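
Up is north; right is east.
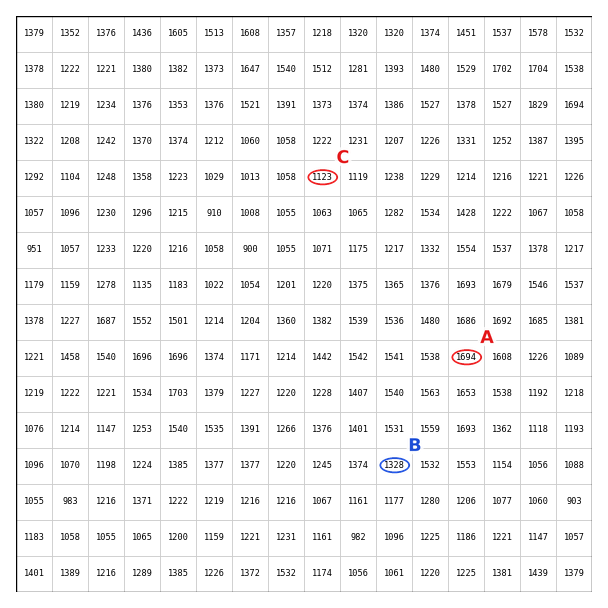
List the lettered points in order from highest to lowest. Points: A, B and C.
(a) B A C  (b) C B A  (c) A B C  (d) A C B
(c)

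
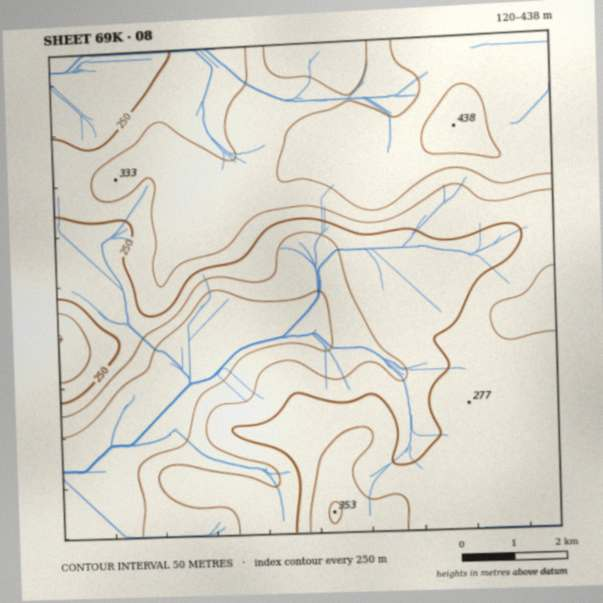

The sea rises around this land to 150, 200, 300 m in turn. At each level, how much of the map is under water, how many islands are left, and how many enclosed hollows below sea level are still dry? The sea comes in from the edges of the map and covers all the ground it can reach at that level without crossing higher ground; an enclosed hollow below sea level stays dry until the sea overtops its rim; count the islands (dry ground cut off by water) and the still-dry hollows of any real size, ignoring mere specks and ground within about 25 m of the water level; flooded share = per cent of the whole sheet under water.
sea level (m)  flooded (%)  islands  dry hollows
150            10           0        0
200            19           0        0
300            69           0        0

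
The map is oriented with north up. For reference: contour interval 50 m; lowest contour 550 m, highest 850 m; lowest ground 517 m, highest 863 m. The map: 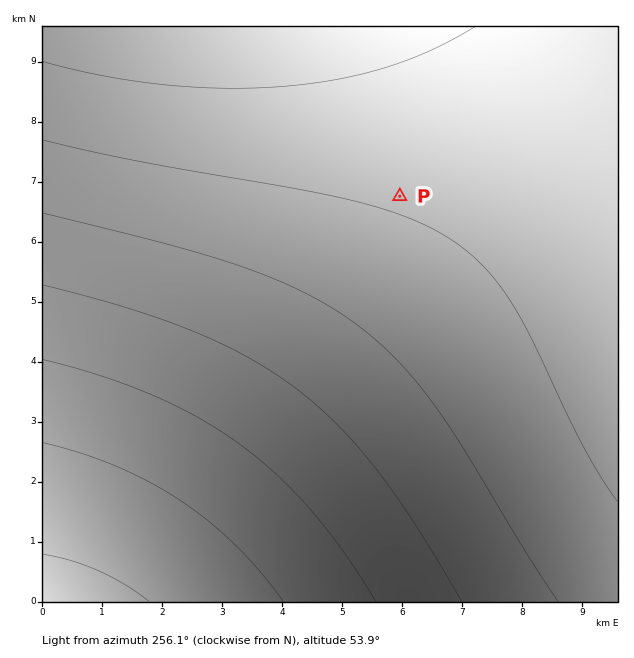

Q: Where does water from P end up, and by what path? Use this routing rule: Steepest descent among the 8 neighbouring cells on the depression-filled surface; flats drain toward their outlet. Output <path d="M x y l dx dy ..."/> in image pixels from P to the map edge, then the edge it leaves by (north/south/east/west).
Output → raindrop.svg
<path d="M400 196l0-148-21-21"/>
exit: north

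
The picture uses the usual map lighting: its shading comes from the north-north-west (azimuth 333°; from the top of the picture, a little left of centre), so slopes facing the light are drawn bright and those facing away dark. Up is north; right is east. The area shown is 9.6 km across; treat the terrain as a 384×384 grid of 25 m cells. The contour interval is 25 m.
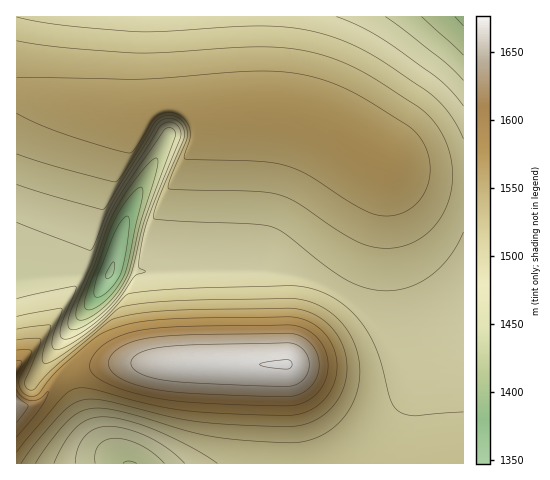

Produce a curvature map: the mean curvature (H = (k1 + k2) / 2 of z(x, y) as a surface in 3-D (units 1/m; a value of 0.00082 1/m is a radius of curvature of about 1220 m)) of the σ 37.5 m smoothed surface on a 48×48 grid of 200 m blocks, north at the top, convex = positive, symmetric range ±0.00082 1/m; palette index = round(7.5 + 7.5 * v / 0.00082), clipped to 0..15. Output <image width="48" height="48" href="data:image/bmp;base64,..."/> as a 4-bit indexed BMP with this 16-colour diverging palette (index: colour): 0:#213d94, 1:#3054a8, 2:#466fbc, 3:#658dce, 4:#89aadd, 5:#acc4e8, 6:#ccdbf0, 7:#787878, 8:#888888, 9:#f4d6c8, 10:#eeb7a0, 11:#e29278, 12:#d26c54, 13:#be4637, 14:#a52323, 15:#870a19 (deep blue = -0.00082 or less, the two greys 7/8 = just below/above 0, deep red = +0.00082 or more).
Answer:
<image width="48" height="48" href="data:image/bmp;base64,Qk32BAAAAAAAAHYAAAAoAAAAMAAAADAAAAABAAQAAAAAAIAEAAATCwAAEwsAABAAAAAAAAAAlD0hAKhUMAC8b0YAzo1lAN2qiQDoxKwA8NvMAHh4eACIiIgAyNb0AKC37gB4kuIAVGzSADdGvgAjI6UAGQqHAHd3d3d3Zmd3d3h3d3d3d3d3d3d3d3iIiHd3d3d2Zmd3d3d3d3d3d3d3d3d3d3eIiHd3d3dmZmd3d3d3d3d3d3d3d3d3d3eIiId3d3dmZnd3d3d3d3d3d3d3d3d3d3eIiIiHd3dmd3d3d3d3d3d3d3d3d3d3d3eIiJmId3d3d3d3d3d3d3d3eIh3d3d3d3d4iOzYh3d3eIiIiIiId4iIiIiHd3d3d3d3dyBtiHd4iIiIiIiIiIiIiZiId3d3d3d3dwFNqIiIiZmYiIiIiIiIiZmIh3d3d3d3d0NG6IiJmZmZmZmZmZmZmZmYh3d3d3d3d+VEnIiJmZmZmZmZmZmZmqmYh3d3d3d3d71DStiJmZmZmZmZmZmZmqmYh3d3d3d3d4yzNJ6YmZmZmIiIiIiImZmIh3d3d3d3d4jYMzj5iIiIiIiIiIiIiZmIh3d3d3d3d3eOUjOOiIiIiIiIiIiIiIiId3d3d3d3d3d54yI62Id3d3d3d3d3eIiHd3Z3d3d3d3d3yiIj2nd3d3d3d3d3eId3d2d3d3d3d3d3j2IiX3d3d3d3d3d3d3d3dnd3d3d3d3d3efMiK7d3d3d3d3d3d3d2Z3d3d3d3d3d3d9oyJfd3d3d3d3d3d2Znd3d3d3d3d3d3d48yEtdmZmZmZmZmZnd3d3d3d3d3d3d3d36DI6x3d3d3d3d3d3d3d3iIiIiHd3d3d3rTI293d3d3d3d3d3d3d4iIiIiIh3d3d3j0I0+Hd3d3d3d3d3d3d4iIiIiIiHd3d3f2Mj6nd3d3d3d3d3d3d4iIiIiIiHd3d3fKMjjnd3d3d3d3d3d3iIiIiIiIiHd3d3efMjT4d3d3d3d3d3d4iIiIiIiIiHd3d3ePUyOtd3d3d3d3d3d4iIiIiIiIiHd3d3d7wyNPh3d3d3d3d3eIiIiIiIiIiHd3d3d49TM62Id3d3d3d3eIiIiIiIiIiHd3d4iIzDM0+YiIiId3d3iIiIiIiIiIiIiIiIiIj1MznoiIiIiHd4iIiIiIiIiIiIiIiIiIi9MzT5iIiIiIiIiIiIiIiIiIiIiIiIiIiPYzOPiIiIiIiIiIiIiIiIiIiIiIiIiIiL4zM+mIiIiIiIiIiIiIiIiIiIiIiIiIiI9yAKqIiIiIiIiIiIiIiIiIiIiIiIiIiIrQAOmIiIiIiIiIiIiIiIiIiIiIiIiIiIjNrriIiIiIiIiIiIiIiIiIiIiIiIiIiIiJqYiIiIiIiIiIiIiIiIiIiIiIiIiIiIiIiIiIiIiIiIiIiIiIiIiIiIiIiIiIiIiIiIiIiIiIiIiIiIiIiIiIiIiIiIiIiIiIiIiIiIiIiIiIiIiIiHeIiIiIiIiIiIiIiIiIiIiIiIiIiIiIiHeIiIiIiIiIiIiIiIiIiIiIiIiIiIiIh3d4iIiIiIiIiIiIiIiIiIiIiIiIiIiIh3d3d4iIiIiIiHd4iIiIiIiIiIiIiIiId3d3d4iIiIiIiHd3d3iIiIiIiIiIiIh3d3d3d3d3d3d3d3d3d3d3d4iIiIiIiHd3d3d3dw=="/>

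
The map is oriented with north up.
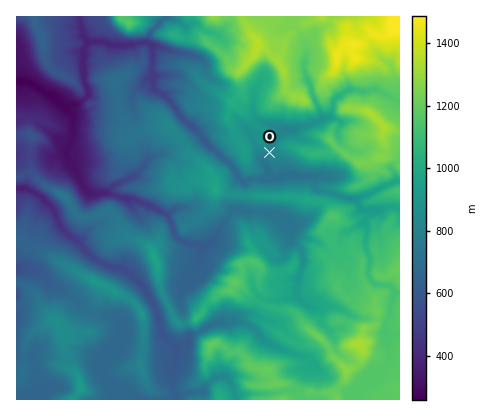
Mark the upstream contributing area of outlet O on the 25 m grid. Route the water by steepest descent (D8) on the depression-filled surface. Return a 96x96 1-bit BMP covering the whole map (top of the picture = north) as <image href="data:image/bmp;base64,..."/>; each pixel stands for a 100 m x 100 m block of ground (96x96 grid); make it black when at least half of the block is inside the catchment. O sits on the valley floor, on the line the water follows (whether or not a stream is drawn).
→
<image width="96" height="96" href="data:image/bmp;base64,Qk2+BAAAAAAAAD4AAAAoAAAAYAAAAGAAAAABAAEAAAAAAIAEAAATCwAAEwsAAAIAAAAAAAAA////AAAAAAAAAAAAAAAAAAAAAAAAAAAAAAAAAAAAAAAAAAAAAAAAAAAAAAAAAAAAAAAAAAAAAAAAAAAAAAAAAAAAAAAAAAAAAAAAAAAAAAAAAAAAAAAAAAAAAAAAAAAAAAAAAAAAAAAAAAAAAAAAAAAAAAAAAAAAAAAAAAAAAAAAAAAAAAAAAAAAAAAAAAAAAAAAAAAAAAAAAAAAAAAAAAAAAAAAAAAAAAAAAAAAAAAAAAAAAAAAAAAAAAAAAAAAAAAAAAAAAAAAAAAAAAAAAAAAAAAAAAAAAAAAAAAAAAAAAAAAAAAAAAAAAAAAAAAAAAAAAAAAAAAAAAAAAAAAAAAAAAAAAAAAAAAAAAAAAAAAAAAAAAAAAAAAAAAAAAAAAAAAAAAAAAAAAAAAAAAAAAAAAAAAAAAAAAAAAAAAAAAAAAAAAAAAAAAAAAAAAAAAAAAAAAAAAAAAAAAAAAAAAAAAAAAAAAAAAAAAAAAAAAAAAAAAAAAAAAAAAAAAAAAAAAAAAAAAAAAAAAAAAAAAAAAAAAAAAAAAAAAAAAAAAAAAAAAAAAAAAAAAAAAAAAAAAAAAAAAAAAAAAAAAAAAAAAAAAAAAAAAAAAAAAAAAAAAAAAAAAAAAAAAAAAAAAAAAAAAAAAAAAAAAAAAAAAAAAAAAAAAAAAAAAAAAAAAAAAAAAAAAAAAAAAAAAAAAAAAAAAAAAAAAAAAAAAAAAAAAAAAAAAAAAAAAAAAAAAAAAAAAAAAAAAAAAAAAAAAAAAAAAAAAAAAAAAAAAAAAAAAAAAAAAAAAAAAAAAAAAAAAAAAAAAAAAAAAAAAAAAAAAAAAAAAAAAAAAAAAAAAAAAAAAAAAAAAAAAAAAAAAAAAAAAAAAAAAAAAAAAAAAAAAAAAAAAAAAAAAAAAAAAAAAAAAAAAAAAAAAAAAAAAAAAAAAAAAAAAAAAAAAAAAAAAAAAAAAAAAAAAABwAAAAAAAAAAAAAAD8AAAAAAAAAAAIAAP/AAAAAAAAAAAcH+f/AAAAAAAAAAA/////AAAAAAAAAAA/////AAAAAAAAAAA/////AAAAAAAAAAA/////AAAAAAAAAAA/////MAAAAAAAAAD/////8AAAAAAAAAH/////8AAAAAAAAAP/////8AAAAAAAAAf/////8AAAAAAAAA//////8AAAAAAAAA//////8AAAAAAAAD//////8AAAAAAAAB//////8AAAAAAAAA//////8AAAAAAAAA//////8AAAAAAAAA//////8AAAAAAAAA//////8AAAAAAAAA//////8AAAAAAAAA//////8AAAAAAAAA//////8AAAAAAAAAf/////8AAAAAAAAAP/////8AAAAAAAAAH/////8AAAAAAAAAD/////8AAAAAAAAAD/////8AAAAAAAAAD/////8AAAAAAAAAD///4f8AAAAAAAAAD///4P8AAAAAAAAAH///4AcAAAAAAAAAP///4AMAAAAAAAAAP///wAAAAAAAAAAAf///AAAAAAAAAAAA///4AAA="/>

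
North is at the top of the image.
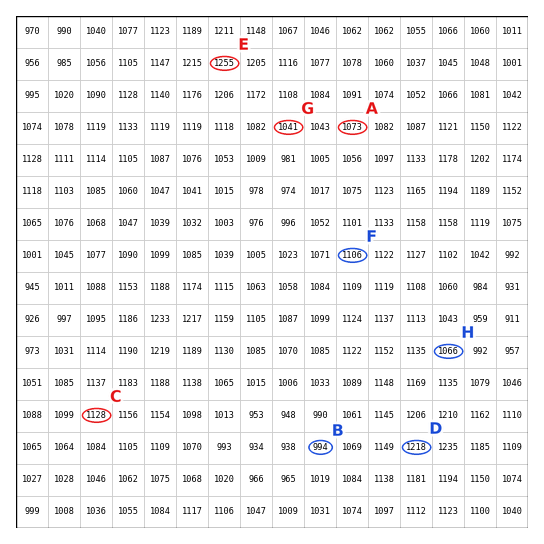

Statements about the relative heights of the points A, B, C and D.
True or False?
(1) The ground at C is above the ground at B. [True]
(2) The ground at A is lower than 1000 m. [False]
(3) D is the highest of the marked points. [True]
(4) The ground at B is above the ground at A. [False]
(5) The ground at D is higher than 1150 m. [True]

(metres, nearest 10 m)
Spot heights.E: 1260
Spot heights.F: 1110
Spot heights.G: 1040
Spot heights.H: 1070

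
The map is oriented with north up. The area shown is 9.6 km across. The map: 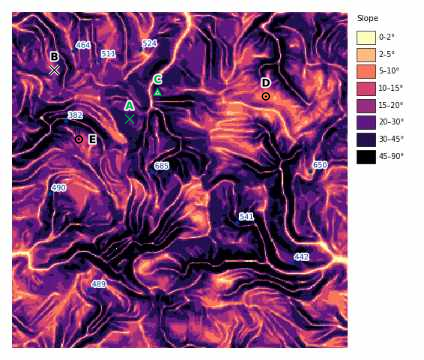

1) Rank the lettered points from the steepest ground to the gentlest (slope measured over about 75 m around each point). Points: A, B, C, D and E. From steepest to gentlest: C A B E D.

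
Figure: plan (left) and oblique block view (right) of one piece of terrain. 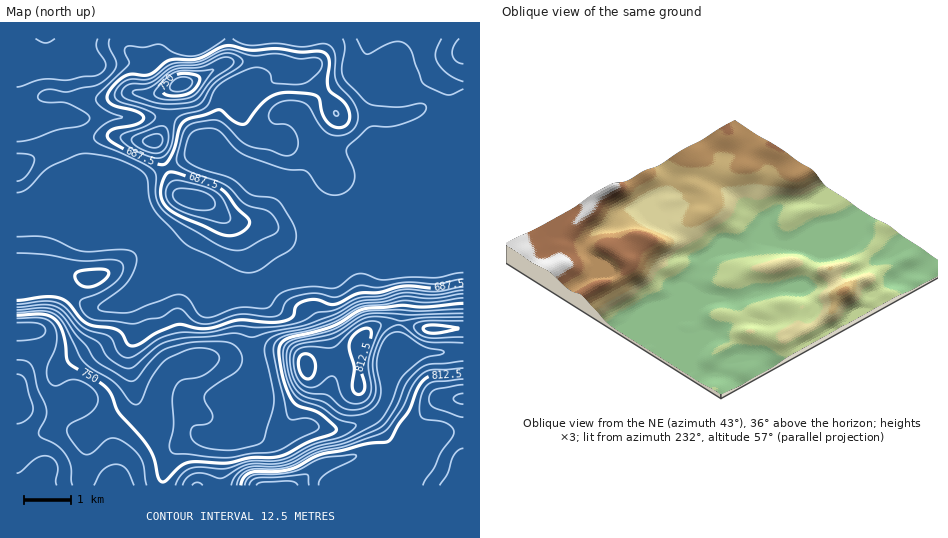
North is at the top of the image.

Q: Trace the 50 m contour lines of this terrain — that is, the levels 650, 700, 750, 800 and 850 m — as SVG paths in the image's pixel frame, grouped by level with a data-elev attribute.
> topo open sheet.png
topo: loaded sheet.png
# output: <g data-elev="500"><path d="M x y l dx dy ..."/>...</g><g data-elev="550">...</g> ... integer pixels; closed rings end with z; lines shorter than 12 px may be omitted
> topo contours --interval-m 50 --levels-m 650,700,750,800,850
<g data-elev="650"><path d="M463 89l-15 6-23-10-4-4-10-31-7-7-6-2-6 1-25 12-4-3-7-12"/><path d="M98 39l-1 9 9 16-2 6-5 4-31 6-26-1-25 8"/><path d="M441 39l-5 14 1 9 11 12 15 8"/></g><g data-elev="700"><path d="M463 287l-28 5-31-3-23 7-20 1-25 12-20 4-13 8-18 5-27 1-21-1-28 6-34 1-16 6-22 16-8 3-5-1-5-3-9-17-26-9-17-19-7-5-14-3-29 3"/><path d="M221 223l8-1 1-5-6-16-7-8-12-6-25-6-7 0-5 3-2 6 0 6 2 6 5 5 16 7z"/><path d="M153 158l9-1 7-6 3-10 3-18 2-5 6-4 16-3 7-4 3-4 6-14 12-10 21-10 10-2 6 2 5 3 3 9 2 2 27 1 8-3 10-9 3-5-1-6-5-3-17 1-21-5-26 2-18-6-7-1-7 2-21 11-27 2-22 15-18 0-7 2-5 4-5 6 0 5 1 3 6 4 27 8 5 3 1 3-1 3-7 5-25 9-1 5 4 5 8 5z"/><path d="M335 116l2 0 2-2-3-3-2 1z"/></g><g data-elev="750"><path d="M463 303l-36 4-25-2-37 4-8 2-25 16-47 13-5 5-1 10 4 24 8 19 7 8 17 5 7 4 13 12 1 2-1 3-26 10-22 12-9 3-28 1-23 5-31-1-9 1-7 4-13 13-5 2-4-5-4-17-4-11-10-13-21-23-11-23-8-7-27-17-5-4-4-27-7-14-7-5-7-2-26 1"/><path d="M170 96l11 0 10-4 7-8 1-7-4-2-10-2-12 4-7 6-3 7 1 3z"/></g><g data-elev="800"><path d="M354 404l10-3 7-8 0-7-3-24 4-13 9-22-1-4-3-1-8-1-9 4-26 22-30 0-6 3-4 5-1 8 2 9 3 7 4 5 6 3 6 0 15-10 5 0 3 3 6 18 5 4z"/><path d="M463 368l-31 2-9 4-10 11-12 26-12 16-7 6-36 13-28 6-30 15-11 2-21 0-7 1-9 6-3 9"/><path d="M463 321l-38 0-9 2-2 4 5 7 8 4 36-1"/></g><g data-elev="850"><path d="M298 485l-4-3-7-1-25 1-6 3"/><path d="M463 393l-7 3-3 3 4 4 6 1"/></g>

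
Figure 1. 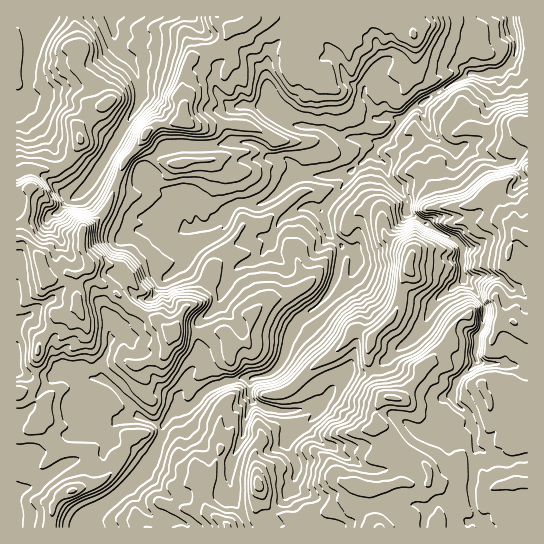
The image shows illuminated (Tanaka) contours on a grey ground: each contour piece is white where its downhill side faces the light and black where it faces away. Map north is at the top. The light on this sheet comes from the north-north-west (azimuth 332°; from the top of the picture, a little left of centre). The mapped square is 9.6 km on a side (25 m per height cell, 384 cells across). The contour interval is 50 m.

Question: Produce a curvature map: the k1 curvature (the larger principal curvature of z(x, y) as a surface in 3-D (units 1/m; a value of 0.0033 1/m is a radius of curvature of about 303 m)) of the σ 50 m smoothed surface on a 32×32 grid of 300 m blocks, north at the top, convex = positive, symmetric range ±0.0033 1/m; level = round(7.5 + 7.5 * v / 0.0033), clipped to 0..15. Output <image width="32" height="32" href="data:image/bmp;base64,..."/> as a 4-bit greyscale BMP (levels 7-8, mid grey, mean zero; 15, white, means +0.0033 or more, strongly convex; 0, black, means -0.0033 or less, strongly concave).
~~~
<image width="32" height="32" href="data:image/bmp;base64,Qk12AgAAAAAAAHYAAAAoAAAAIAAAACAAAAABAAQAAAAAAAACAAATCwAAEwsAABAAAAAAAAAAAAAAABEREQAiIiIAMzMzAERERABVVVUAZmZmAHd3dwCIiIgAmZmZAKqqqgC7u7sAzMzMAN3d3QDu7u4A////AHjmeauYieyoqpiKuYioiIib+HiLu6qHu5mpqYeImZiIiL/8iJuamL+Iqby7qqqLu5mIi8h5mqjNp4u5iIuamYl4mZjZeqrJyqrNmrmriZiImJiYrLmYvJ55vMqpl4mqqJyYiZrZmLy+y5u72niLi4ibh4iY2HnMupmXmdnJqpuI6smpiripn8/8mIne16m7ipt4iIqbirt4fsd5p6uqzcqveZnLvXedu4jfi7i+u52Zj6rZqI3IiqqIivrnd+yeiKqq2Ied2rqpiIfN64ee3buYy8eP2vuJupiIm4+YnPnZrYyp+7vOmJvNqIh8uJnPuYzLq552i5iYieqXeuypm7p+mezqiYm5iYqdt3j4q9zYvqr4aYiIqqiqnZeL7e2pyMi99niIiIuqqqjYzcqryavInc+HiImJzLmZq8uP7am5vdZuuZiImJi9qpq8ru3pq+6IiPeZd4mZiryaqZqHjvms24f2fduqupiJiZnKl5qNmY25r6iazMmZmqurmaiKuYiMyY74jLiv/cmIururqKl3rbqJ//us2HiImqvLuKnNd4quyHvomKeJqamsyLupiZiJmsmJ2ovXi5vIqLyrypiZqrmYh+maqLmKqoiZvIibqLq3eIjMmomZiaqGmnmry6isyImHyLqYiYiZmsuImbuXe5iZqqnMupmZmaqbuYqs"/>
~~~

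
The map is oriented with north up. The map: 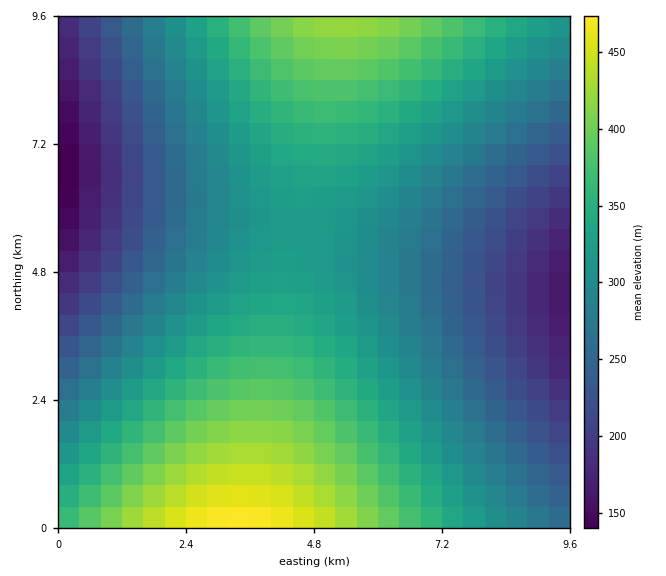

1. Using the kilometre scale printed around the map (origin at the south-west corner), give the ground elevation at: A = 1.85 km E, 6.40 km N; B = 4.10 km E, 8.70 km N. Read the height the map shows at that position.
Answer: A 235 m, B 381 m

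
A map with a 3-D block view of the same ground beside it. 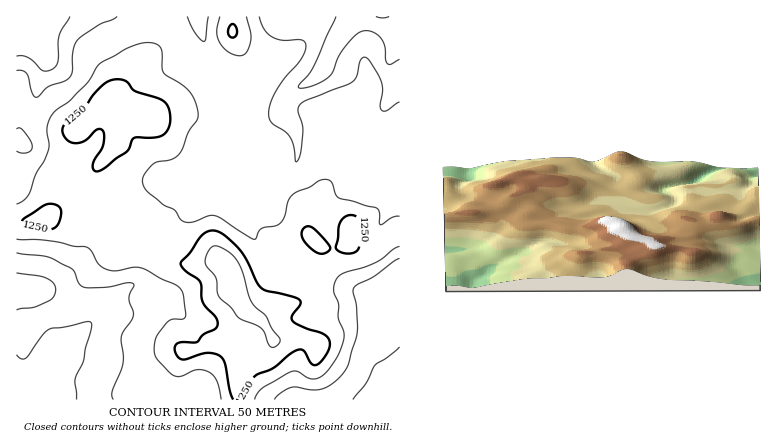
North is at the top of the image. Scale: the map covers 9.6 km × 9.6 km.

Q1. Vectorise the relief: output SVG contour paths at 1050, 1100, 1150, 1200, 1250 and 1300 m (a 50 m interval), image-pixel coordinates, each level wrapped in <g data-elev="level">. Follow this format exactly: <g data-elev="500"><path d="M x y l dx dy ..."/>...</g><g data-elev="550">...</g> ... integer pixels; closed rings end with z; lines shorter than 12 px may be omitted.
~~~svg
<g data-elev="1050"><path d="M389 16l-7 2-6-2"/></g><g data-elev="1100"><path d="M353 400l13-16 10-19 11-7 13-11"/><path d="M16 355l6 4 4-1 16-23 8-6 36-7 4 0 1 6-6 20-1 12-9 20 2 20"/><path d="M16 273l30 5 7 4 3 8-2 7-6 4-14 6-18 3"/><path d="M400 59l-10 5-2 0-2-4-1-14-4-8-9-6-10-1-8 5-10 13-6 9-5 14-5 5-16 9-10 2-4 0 1-4 14-16 23-52"/><path d="M70 16l-11 18-1 26-4 8-6 3-4 0-16-13-6-2-6 0"/></g><g data-elev="1150"><path d="M274 400l7-8 11-5 20 3 12-2 9-4 8-8 7-12 9-30 0-26-4-20 4-4 17-7 26-19"/><path d="M16 253l28 3 10 3 18 10 7 15 5 3 24 0 20-4 6 1-5 14 4 18-11 20 1 26-11 30 1 8"/><path d="M400 102l-14 9-4-1-2-6 3-14-2-10-11-19-4-4-4 1-2 4-3 14-5 6-46 18-7 6-1 6 4 12 1 10-3 20-2 5-2 3-2-14-3-10-5-6-15-10-2-4 0-6 2-12 7-12 25-32 3-6 0-6-6-4-18 0-10-3-8-9-5-12"/><path d="M117 16l-17 8-22 15-4 10-2 21-2 6-6 5-16 6-10 10-4 0-2-3-5-20-5-3-6-1"/><path d="M208 16l-2 24-3 2-9-10-7-16"/></g><g data-elev="1200"><path d="M255 400l3-7 4-5 28-16 8-1 10 7 6 1 6-2 6-5 12-16 6-18-1-8-5-12 0-14-4-12 2-12 8-7 20-6 14-5 16-13 6-3"/><path d="M16 239l28 1 30 6 12 1 5 3 8 14 7 5 10 2 16-4 8 1 38 18 5 8 3 22-4 3-12 1-6 5-8 13-2 10 1 8 13 16 8 4 6 0 16-6 6 0 6 3 7 9 4 18"/><path d="M400 216l-8 1-12 8-1-13-2-4-39-10-2-4-4-12-8-3-4 2-10 6-17 7-5 6-3 16-3 6-6 4-14 3-8 10-38-23-8 0-16 6-10-2-8-10-10-5-17-13-4-6-1-6 4-7 8-9 18-5 8-5 8-22 9-12 1-10-4-10-5-10-26-18-1-4 0-16-2-4-4-4-8-1-8 0-11 5-29 15-14 21-16 17-17 13-6 12 2 20-3 12-10 16-8 21-5 5-7 4"/><path d="M16 151l6 2 6 0 3-3 1-4-2-6-6-9-4-3-4 1"/><path d="M220 16l-3 16 2 10 9 9 12 5 6-4 5-10 0-10-5-16"/></g><g data-elev="1250"><path d="M240 400l14-24 20-8 22-17 6-1 10 14 2 1 4-1 10-12 2-10-2-5-4-3-18-6-12-6-2-6 8-12 0-4-8-4-26-5-4-3-6-6-10-24-8-10-16-14-6-3-6 0-9 5-11 16-9 12 4 6 15 12 2 20 14 16 1 8-3 3-11 5-5 8-19 0-3 3-1 5 3 6 4 4 24-7 8 1 7 2 4 8 5 25 3 11"/><path d="M319 254l9-2 2-2 0-4-16-17-4-3-4 1-4 5 1 8 7 8z"/><path d="M346 254l10-2 3-6 3-22-4-6-6-3-4 1-4 2-5 10-3 20 3 4z"/><path d="M46 230l8-2 5-6 2-12-1-3-4-2-6-1-6 1-22 15 1 3 3 3z"/><path d="M94 170l4 1 4-2 24-17 8-14 22-1 9-3 4-6 1-8-1-10-4-8-7-4-24-7-6-9-6-2-12 0-10 7-16 21-19 16-3 6 1 4 3 5 4 3 6 1 10-3 12-11 5 1 1 6 0 8-11 18 0 6z"/><path d="M232 37l3-1 2-4-1-6-4-2-2 2-2 6 1 4z"/></g><g data-elev="1300"><path d="M270 346l4 1 3-1 3-4 0-4-8-10-6-12-10-9-5-5-8-30-5-10-4-6-8-6-8-4-6 1-5 7-2 8 2 4 9 12 3 18 12 12 9 10 21 10z"/></g>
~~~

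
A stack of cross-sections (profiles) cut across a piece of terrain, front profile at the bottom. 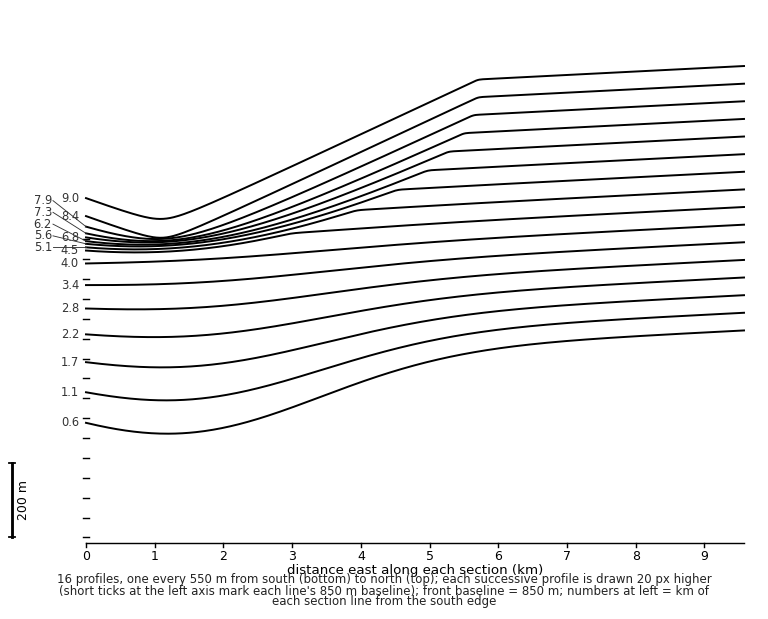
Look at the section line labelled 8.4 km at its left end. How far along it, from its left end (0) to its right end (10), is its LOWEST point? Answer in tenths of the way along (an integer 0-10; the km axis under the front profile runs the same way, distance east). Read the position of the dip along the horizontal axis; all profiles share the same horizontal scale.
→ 1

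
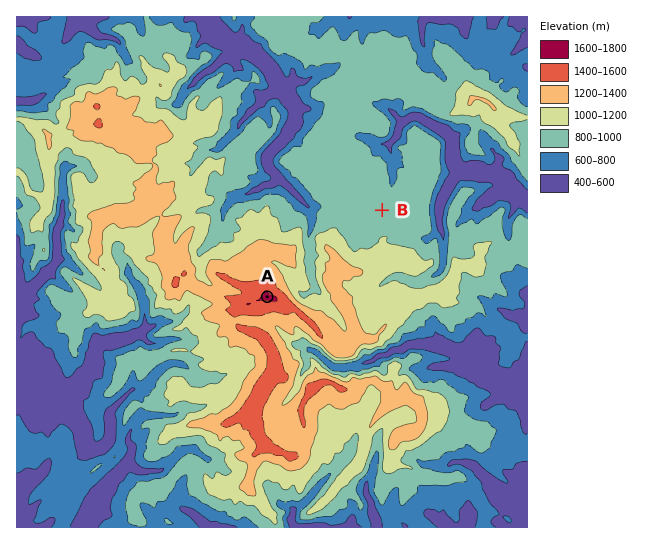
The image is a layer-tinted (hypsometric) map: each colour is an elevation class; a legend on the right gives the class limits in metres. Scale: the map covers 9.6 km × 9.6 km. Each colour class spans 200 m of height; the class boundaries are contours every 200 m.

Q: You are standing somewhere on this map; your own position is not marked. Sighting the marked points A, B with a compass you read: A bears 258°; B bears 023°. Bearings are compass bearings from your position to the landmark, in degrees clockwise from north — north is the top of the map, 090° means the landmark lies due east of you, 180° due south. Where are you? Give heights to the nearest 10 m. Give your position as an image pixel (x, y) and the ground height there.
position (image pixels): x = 353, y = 278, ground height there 1190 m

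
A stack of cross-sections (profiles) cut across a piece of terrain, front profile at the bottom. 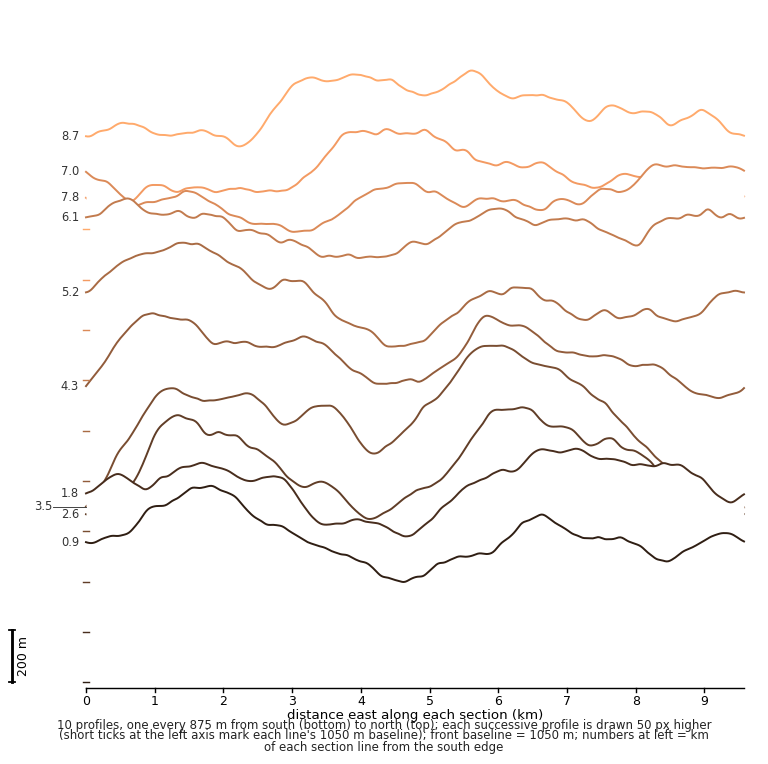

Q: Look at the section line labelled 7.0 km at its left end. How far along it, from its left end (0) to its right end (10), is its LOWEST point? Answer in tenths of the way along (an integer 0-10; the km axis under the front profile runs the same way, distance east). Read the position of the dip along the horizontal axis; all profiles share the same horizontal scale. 3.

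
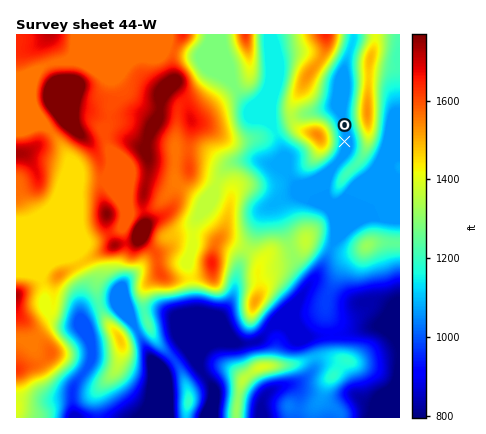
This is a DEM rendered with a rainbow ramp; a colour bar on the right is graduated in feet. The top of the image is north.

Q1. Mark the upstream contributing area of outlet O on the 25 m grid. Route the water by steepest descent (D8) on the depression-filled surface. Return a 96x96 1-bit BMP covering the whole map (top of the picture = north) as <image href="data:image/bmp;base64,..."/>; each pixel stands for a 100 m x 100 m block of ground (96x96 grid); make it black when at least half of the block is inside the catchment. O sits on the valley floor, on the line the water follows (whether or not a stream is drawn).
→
<image width="96" height="96" href="data:image/bmp;base64,Qk2+BAAAAAAAAD4AAAAoAAAAYAAAAGAAAAABAAEAAAAAAIAEAAATCwAAEwsAAAIAAAAAAAAA////AAAAAAAAAAAAAAAAAAAAAAAAAAAAAAAAAAAAAAAAAAAAAAAAAAAAAAAAAAAAAAAAAAAAAAAAAAAAAAAAAAAAAAAAAAAAAAAAAAAAAAAAAAAAAAAAAAAAAAAAAAAAAAAAAAAAAAAAAAAAAAAAAAAAAAAAAAAAAAAAAAAAAAAAAAAAAAAAAAAAAAAAAAAAAAAAAAAAAAAAAAAAAAAAAAAAAAAAAAAAAAAAAAAAAAAAAAAAAAAAAAAAAAAAAAAAAAAAAAAAAAAAAAAAAAAAAAAAAAAAAAAAAAAAAAAAAAAAAAAAAAAAAAAAAAAAAAAAAAAAAAAAAAAAAAAAAAAAAAAAAAAAAAAAAAAAAAAAAAAAAAAAAAAAAAAAAAAAAAAAAAAAAAAAAAAAAAAAAAAAAAAAAAAAAAAAAAAAAAAAAAAAAAAAAAAAAAAAAAAAAAAAAAAAAAAAAAAAAAAAAAAAAAAAAAAAAAAAAAAAAAAAAAAAAAAAAAAAAAAAAAAAAAAAAAAAAAAAAAAAAAAAAAAAAAAAAAAAAAAAAAAAAAAAAAAAAAAAAAAAAAAAAAAAAAAAAAAAAAAAAAAAAAAAAAAAAAAAAAAAAAAAAAAAAAAAAAAAAAAAAAAAAAAAAAAAAAAAAAAAAAAAAAAAAAAAAAAAAAAAAAAAAAAAAAAAAAAAAAAAAAAAAAAAAAAAAAAAAAAAAAAAAAAAAAAAAAAAAAAAAAAAAAAAAAAAAAAAAAAAAAAAAAAAAAAAAAAAAAAAAAAAAAAAAAAAAAAAAAAAAAAAAAAAAAAAAAAAAAAAAAAAAAAAAAAAAAAAAAAAAAAAAAAAAAAAAAAAAAAAAAAAAAAAAAAAAAAAAAAAAAAAAAAAAAAAAAAAAAAAAAAAAAAAAAAAAAAAAAAAAAAAAAAAAAAAAAAAAAAAAAAAAAAAAAAAAAAAAAAAAAAAAAAAAAAAAAAAAAAAAAAAAAAAAAAAAAAAAAAAAAAAAAAAAAAAAAAAAAAAAAAAAAAAAAAAAAAAAAAAAAAAAAAAAAAAAAAAAAAAAAAAAAAAAAAAAAAAAAAAAAAAAAAAAAAAAAAAAAAAAAAAAAAAAAAAAAAAAAAAAAAAAAAAAAAAAAAAAAAAAAAH4AAAAAAAAAAAAAAP/gAAAAAAAAAAAAB//wAAAAAAAAAAAAH//wAAAAAAAAAAAAP//wAAAAAAAAAAAAf//wAAAAAAAAAAAAf//wAAAAAAAAAAAAf//wAAAAAAAAAAAAf//wAAAAAAAAAAAAf//wAAAAAAAAAAAAP//wAAAAAAAAAAAAP//wAAAAAAAAAAAAH//wAAAAAAAAAAAAH//wAAAAAAAAAAAAD//wAAAAAAAAAAAAD//wAAAAAAAAAAAAB//wAAAAAAAAAAAAA//wAAAAAAAAAAAAA//wAAAAAAAAAAAAAf/wAAAAAAAAAAAAAP/4AAAAAAAAAAAAAP/4AAAAAAAAAAAAAH/4AAAAAAAAAAAAAH/4AAAAAAAAAAAAAH/8AAAAAAAAAAAAAH/8AAAAAAAAAAAAAH/8A="/>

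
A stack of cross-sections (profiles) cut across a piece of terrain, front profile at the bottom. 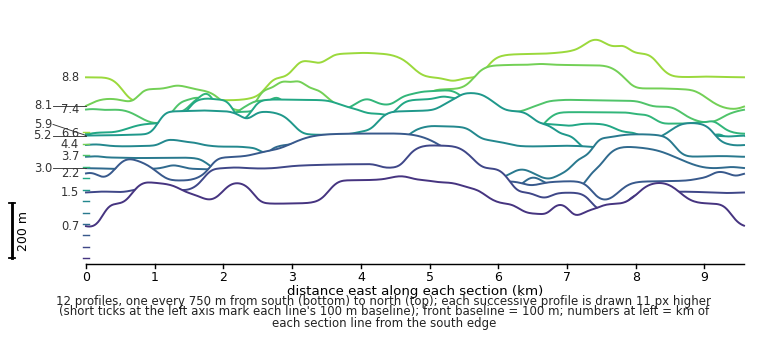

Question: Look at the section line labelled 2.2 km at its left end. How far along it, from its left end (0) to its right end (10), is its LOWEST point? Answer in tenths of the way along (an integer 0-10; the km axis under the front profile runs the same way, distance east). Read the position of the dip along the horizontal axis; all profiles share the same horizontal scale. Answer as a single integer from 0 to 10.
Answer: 8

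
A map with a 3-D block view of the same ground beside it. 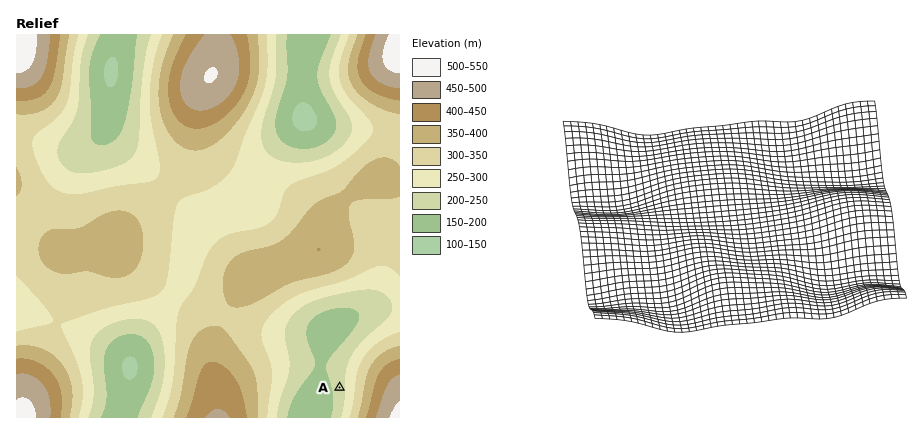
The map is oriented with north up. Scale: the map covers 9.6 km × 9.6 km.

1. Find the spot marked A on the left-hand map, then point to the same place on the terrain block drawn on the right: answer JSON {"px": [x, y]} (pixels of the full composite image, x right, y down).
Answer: {"px": [614, 308]}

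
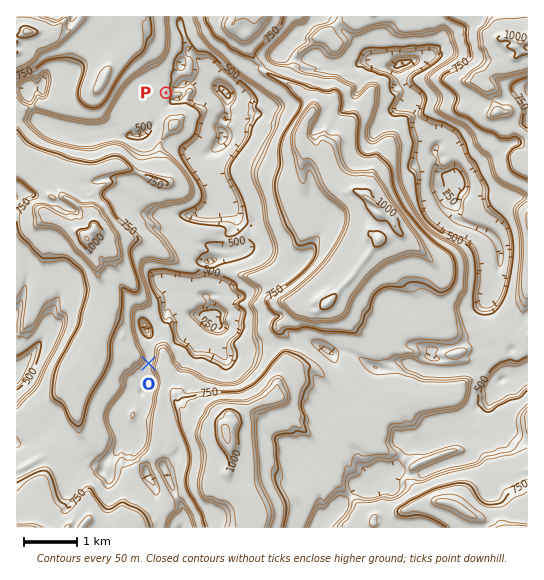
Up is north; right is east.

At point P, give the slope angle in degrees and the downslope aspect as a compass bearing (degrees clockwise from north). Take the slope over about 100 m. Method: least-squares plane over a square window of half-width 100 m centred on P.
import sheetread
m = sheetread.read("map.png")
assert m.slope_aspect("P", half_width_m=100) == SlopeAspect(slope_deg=9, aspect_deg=86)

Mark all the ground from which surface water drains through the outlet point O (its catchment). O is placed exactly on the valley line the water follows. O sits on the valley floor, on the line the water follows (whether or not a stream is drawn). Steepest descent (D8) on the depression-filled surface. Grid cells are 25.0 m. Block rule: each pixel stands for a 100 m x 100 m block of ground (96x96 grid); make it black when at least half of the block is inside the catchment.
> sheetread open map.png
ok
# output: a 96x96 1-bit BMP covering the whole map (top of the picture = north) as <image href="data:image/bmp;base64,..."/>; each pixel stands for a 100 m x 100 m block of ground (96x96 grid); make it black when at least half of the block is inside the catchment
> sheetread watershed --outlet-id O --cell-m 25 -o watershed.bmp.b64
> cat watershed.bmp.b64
<image width="96" height="96" href="data:image/bmp;base64,Qk2+BAAAAAAAAD4AAAAoAAAAYAAAAGAAAAABAAEAAAAAAIAEAAATCwAAEwsAAAIAAAAAAAAA////AAAAAAA//8AAAAAAAAAAAAA////AAAAAAAAAAAA////gAAAAAAAAAAA////wAAAAAAAAAAA////wAAAAAAAAAAAf///wAAAAAAAAAAAf///wAAAAAAAAAAAf///wAAAAAAAAAAAf///gAAAAAAAAAAA////gAAAAAAAAAAA////AAAAAAAAAAAA////AAAAAAAAAAAAf///AAAAAAAAAAAAH//+AAAAAAAAAAAAD///AAAAAAAAAAAAAH//gAAAAAAAAAAAAH//gAAAAAAAAAAAAD//gAAAAAAAAAAAAD//gAAAAAAAAAAAAD//gAAAAAAAAAAAAH//gAAAAAAAAAAAAH//gAAAAAAAAAAAAD//gAAAAAAAAAAAAD//wAAAAAAAAAAAAH//wAAAAAAAAAAAAH//4AAAAAAAAAAAAH//4AAAAAAAAAAAAH//4AAAAAAAAAAAAD//4AAAAAAAAAAAAD//4AAAAAAAAAAAAB//AAAAAAAAAAAAAA/4AAAAAAAAAAAAAB/wAAAAAAAAAAAAAB/gAAAAAAAAAAAAAA/AAAAAAAAAAAAAAAfAAAAAAAAAAAAAAAPAAAAAAAAAAAAAAAPAAAAAAAAAAAAAAAPAAAAAAAAAAAAAAAAAAAAAAAAAAAAAAAAAAAAAAAAAAAAAAAAAAAAAAAAAAAAAAAAAAAAAAAAAAAAAAAAAAAAAAAAAAAAAAAAAAAAAAAAAAAAAAAAAAAAAAAAAAAAAAAAAAAAAAAAAAAAAAAAAAAAAAAAAAAAAAAAAAAAAAAAAAAAAAAAAAAAAAAAAAAAAAAAAAAAAAAAAAAAAAAAAAAAAAAAAAAAAAAAAAAAAAAAAAAAAAAAAAAAAAAAAAAAAAAAAAAAAAAAAAAAAAAAAAAAAAAAAAAAAAAAAAAAAAAAAAAAAAAAAAAAAAAAAAAAAAAAAAAAAAAAAAAAAAAAAAAAAAAAAAAAAAAAAAAAAAAAAAAAAAAAAAAAAAAAAAAAAAAAAAAAAAAAAAAAAAAAAAAAAAAAAAAAAAAAAAAAAAAAAAAAAAAAAAAAAAAAAAAAAAAAAAAAAAAAAAAAAAAAAAAAAAAAAAAAAAAAAAAAAAAAAAAAAAAAAAAAAAAAAAAAAAAAAAAAAAAAAAAAAAAAAAAAAAAAAAAAAAAAAAAAAAAAAAAAAAAAAAAAAAAAAAAAAAAAAAAAAAAAAAAAAAAAAAAAAAAAAAAAAAAAAAAAAAAAAAAAAAAAAAAAAAAAAAAAAAAAAAAAAAAAAAAAAAAAAAAAAAAAAAAAAAAAAAAAAAAAAAAAAAAAAAAAAAAAAAAAAAAAAAAAAAAAAAAAAAAAAAAAAAAAAAAAAAAAAAAAAAAAAAAAAAAAAAAAAAAAAAAAAAAAAAAAAAAAAAAAAAAAAAAAAAAAAAAAAAAAAAAAAAAAAAAAAAAAAAAAAAAAAAAAAAAAAAAAAAAAAAAAAAAAAAAAAAAAAAAAAAAAAAAAAAAAAAAAAAAAAAAAAAAAAAAAAAAAAAAAAAAAAAAAAAAAAAAAAAAAAAAAA="/>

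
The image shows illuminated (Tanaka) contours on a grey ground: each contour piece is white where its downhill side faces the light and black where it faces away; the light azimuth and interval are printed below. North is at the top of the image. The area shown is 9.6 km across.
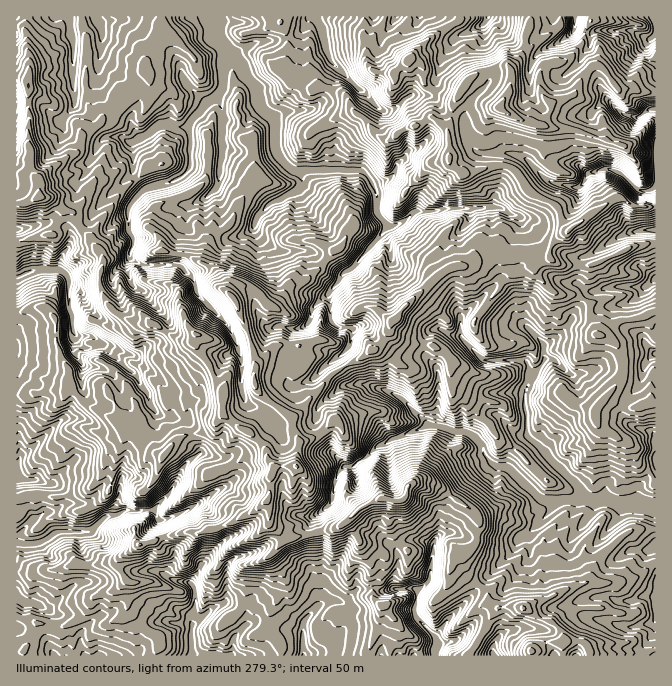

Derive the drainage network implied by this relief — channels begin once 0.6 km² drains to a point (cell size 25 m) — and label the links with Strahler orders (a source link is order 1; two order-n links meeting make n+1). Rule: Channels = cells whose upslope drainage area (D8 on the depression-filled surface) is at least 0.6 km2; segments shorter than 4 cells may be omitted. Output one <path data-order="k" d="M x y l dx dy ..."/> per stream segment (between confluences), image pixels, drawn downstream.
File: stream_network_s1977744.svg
<path data-order="1" d="M234 642l0 10-4 3-31 0-2-1-5 0-3 1"/><path data-order="2" d="M192 625l0 25-3 5"/><path data-order="1" d="M652 624l3-4 0-20"/><path data-order="1" d="M47 608l-3-1-4 0-5-3-8 0-7-4-3-3"/><path data-order="1" d="M217 607l-5 1-13 14-7 3"/><path data-order="1" d="M317 607l-9 8 0 2-4 7 0 31"/><path data-order="1" d="M645 597l10 0 0 3"/><path data-order="2" d="M417 595l0 9-2 1 0 10 2 3 18 19 2 3 0 10-2 2 0 3"/><path data-order="1" d="M395 588l19 0 3 7"/><path data-order="1" d="M177 580l2 2 10 0 3 2 0 1 2 0 1 3 0 20-5 9 2 3 0 5"/><path data-order="1" d="M437 538l-3 6 0 13-2 1 0 9-2 1 0 10-2 4-6 6 0 2-5 5"/><path data-order="1" d="M522 537l3-2 15-15 2 0 7-6 0-2 3-4 0-5 5-3"/><path data-order="1" d="M317 514l1 0 6-6 1 0 7-6 0-5 2-2 0-5 1-2 0-8 5-10 4-3 10 0 6-7 5-2 13-13 4 0 12-7 3 0 5-3 3 0 5-3 8-2 6-3 11 0"/><path data-order="2" d="M150 510l-8 0-2 2-5 0-1-2-9 0-7 5-6 0-2 2-5 0-15 15-33 0-3 2-6 4-10 6-21 0"/><path data-order="2" d="M557 500l22 0 1-2 7 0"/><path data-order="3" d="M587 498l3 2 22 0 8 5 27 0 2 2 6 0"/><path data-order="1" d="M212 493l-12 10-30 15-3 0-2 2-6 0-4-8-1-2-4 0"/><path data-order="1" d="M50 483l-5 0-5-3-16 0-2-2-5 0"/><path data-order="1" d="M192 460l-2 0-6 7-5 10 0 3-7 8-2 5-13 14-7 3"/><path data-order="1" d="M20 457l-2 3 0 3-1 2 0 13"/><path data-order="2" d="M435 427l9 0 1 1 3 0 7 4 12 0 3 1 12 12 3 10 12 12 8 0 7 3 28 28 4 2 13 0"/><path data-order="1" d="M157 412l-7-7-1-3 0-7-2-3-5-5-5-12-3-3-6-2-28-28"/><path data-order="1" d="M245 402l0-4-3-5 0-33-2-2 0-5-3-6 0-4-3-5 0-3-5-10-32-32 0-3-2-2 0-5-3-6-5-5-2 0 0-2-3-3-3-2-37 0-7-5-1 0-4-3"/><path data-order="1" d="M365 385l7 0 5 3 5 0 2 2 3 0 10 5 3 3 2 0 25 25 3 2 4 0 1 2"/><path data-order="1" d="M304 382l3 0 7-4 8-8 0-2 3-3 7-3 5-5 1 0 12-12 0-5 4-7 0-3-2-2-4-1-11 0-5-5-2-4 0-20-2-1 0-4"/><path data-order="2" d="M530 378l0 4-5 8 0 22 2 1 0 22 53 53 4 9 3 1"/><path data-order="1" d="M572 375l-17-15-3-2-7 0"/><path data-order="1" d="M82 363l-8-11 0-12 1-2 0-5"/><path data-order="2" d="M545 358l-1 2 0 3-14 15"/><path data-order="1" d="M134 355l-9-2-13-8-7 0-3-3-2 0"/><path data-order="2" d="M100 342l-6-5-16 0-3-4"/><path data-order="2" d="M75 333l-1-1 0-5-2-2 0-12-4-5 0-30-1-3-5-5-28 0-2 2-4 0-1 1-3 0-7 4"/><path data-order="1" d="M302 327l5-2 3-3 0-4 2-1 0-7 2-3 11-12 3-2"/><path data-order="1" d="M525 325l19 18 0 12 1 3"/><path data-order="1" d="M460 318l0 19 22 21 3 2 39 0 3 2 1 3 0 7 2 1 0 5"/><path data-order="2" d="M328 293l10-11 2-5 5-5 5-2 8-8 0-2 22-23 2-4"/><path data-order="1" d="M629 287l16 0 5-5 5-2 0-2"/><path data-order="1" d="M127 263l3-6"/><path data-order="2" d="M130 257l0-7 4-5 0-7-6-8 0-22 6-6 0-2 11-12 4 0 1-1 5 0 2-2 5 0 2-2 5 0 13-6 7-7 1-3 0-37-1-3"/><path data-order="1" d="M390 250l-2-3 0-4-6-6 0-4"/><path data-order="1" d="M622 235l3-2 4 0 1-1 9 0 1-2 15 0"/><path data-order="2" d="M382 233l3-3 0-8"/><path data-order="1" d="M255 228l0-6 3-7 12-12 7-3 3 0 4-2 3-3 10-5 5-5 0-13-4 0-1-2"/><path data-order="2" d="M385 222l-7-7-1-3 0-20-5-10"/><path data-order="1" d="M517 215l-5 0-4-2-4-5-6 0-1-1-12 0-1 1-42 0-7 4-21 0-10 10-7 3-9 0-3-3"/><path data-order="1" d="M205 198l12-11 2-4 0-8 1-2 0-11 2-2 0-53-3-7 0-7"/><path data-order="2" d="M372 182l-2-4-8-8-65 0"/><path data-order="1" d="M388 178l-1 2-5 0-2 2-8 0"/><path data-order="2" d="M297 170l-5 0-12-12 0-1-3-4 0-3-2-2 0-28-15-13-3-19-12-13-3-12-8-8-4-2-3 0"/><path data-order="1" d="M102 140l5-3 15 0 5 5 8 0 3-4 4 0 10-8 2 0 6-5 12 0 2 2 15 0"/><path data-order="1" d="M468 140l4 7 5 5 3 1 32 0 2 2 3 0 1 2 4 0 3 1 22 22 7 3 6 0 2 2 7 0 1 2 10 0 4-4 3-8 3-3 7 0 2-2 5 0 1-2 4 0 1 2 4 0 1 2 4 0 3 1 17 17 13 0 3-7"/><path data-order="2" d="M189 127l1-2 0-3 14-14 0-1 15-14"/><path data-order="1" d="M62 118l12-11 1-4 0-11-1-2 0-50-2-2 0-6-2-2 0-12-2-1"/><path data-order="1" d="M387 110l-5 0-52-50-2-3 0-4-3-5 0-6-3-7 0-7-7-11"/><path data-order="1" d="M609 100l13 13 3 2 5 0 2 2 8 0 7-7 5 0 3-2"/><path data-order="2" d="M219 93l5-6 0-29 3-5"/><path data-order="3" d="M227 53l-3-8-7-7-2-3 0-18-1 0"/><path data-order="1" d="M554 45l6-3 7-7 7-3 1-4 0-11"/><path data-order="1" d="M102 43l0-13-7-13"/><path data-order="1" d="M464 33l18-8 5-5 0-3"/><path data-order="1" d="M615 30l17 0 3 3 4 2 3 0 3 3 5 0 5-5 0-16"/>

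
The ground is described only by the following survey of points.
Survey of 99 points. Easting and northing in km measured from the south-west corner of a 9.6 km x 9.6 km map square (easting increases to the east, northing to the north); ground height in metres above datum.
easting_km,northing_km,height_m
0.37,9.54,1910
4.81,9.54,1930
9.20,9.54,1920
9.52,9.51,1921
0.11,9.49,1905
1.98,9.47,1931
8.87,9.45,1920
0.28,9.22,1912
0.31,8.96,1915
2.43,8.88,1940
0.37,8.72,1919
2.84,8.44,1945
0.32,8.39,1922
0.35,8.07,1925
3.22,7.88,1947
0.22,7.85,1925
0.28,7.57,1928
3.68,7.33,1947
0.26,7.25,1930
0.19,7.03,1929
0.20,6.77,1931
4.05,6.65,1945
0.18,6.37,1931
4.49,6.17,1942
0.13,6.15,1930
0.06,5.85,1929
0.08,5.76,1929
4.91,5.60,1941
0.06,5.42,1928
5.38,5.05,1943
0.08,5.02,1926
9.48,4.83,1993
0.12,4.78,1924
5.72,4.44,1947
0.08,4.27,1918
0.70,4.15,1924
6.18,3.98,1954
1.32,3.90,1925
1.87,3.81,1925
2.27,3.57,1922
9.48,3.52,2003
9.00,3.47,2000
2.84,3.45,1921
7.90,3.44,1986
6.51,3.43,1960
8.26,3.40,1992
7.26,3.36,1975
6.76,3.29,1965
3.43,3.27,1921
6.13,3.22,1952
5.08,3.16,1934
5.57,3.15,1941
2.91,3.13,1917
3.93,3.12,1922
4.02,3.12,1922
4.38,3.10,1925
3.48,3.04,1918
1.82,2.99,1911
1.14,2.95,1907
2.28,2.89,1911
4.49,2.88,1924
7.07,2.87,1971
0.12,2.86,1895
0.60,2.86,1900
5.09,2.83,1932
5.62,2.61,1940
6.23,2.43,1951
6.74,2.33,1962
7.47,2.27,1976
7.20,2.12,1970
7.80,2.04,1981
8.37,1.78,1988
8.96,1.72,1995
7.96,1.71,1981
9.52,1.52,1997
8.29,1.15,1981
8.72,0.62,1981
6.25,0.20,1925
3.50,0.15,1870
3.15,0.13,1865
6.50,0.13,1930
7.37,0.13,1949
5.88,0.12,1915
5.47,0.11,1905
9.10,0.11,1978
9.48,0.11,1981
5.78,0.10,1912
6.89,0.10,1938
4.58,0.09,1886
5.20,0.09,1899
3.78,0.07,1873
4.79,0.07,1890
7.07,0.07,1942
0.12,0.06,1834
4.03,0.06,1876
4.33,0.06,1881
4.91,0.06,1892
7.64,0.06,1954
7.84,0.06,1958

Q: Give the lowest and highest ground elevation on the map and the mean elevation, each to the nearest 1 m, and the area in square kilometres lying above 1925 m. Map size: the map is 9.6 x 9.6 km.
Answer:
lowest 1832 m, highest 2004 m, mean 1937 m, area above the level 68.5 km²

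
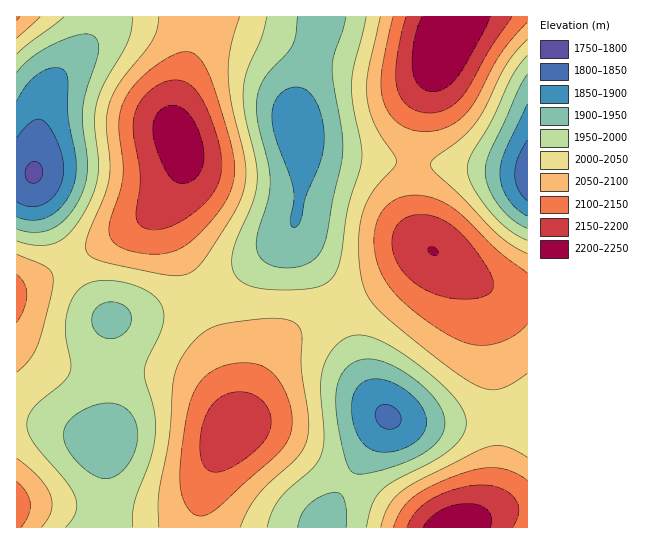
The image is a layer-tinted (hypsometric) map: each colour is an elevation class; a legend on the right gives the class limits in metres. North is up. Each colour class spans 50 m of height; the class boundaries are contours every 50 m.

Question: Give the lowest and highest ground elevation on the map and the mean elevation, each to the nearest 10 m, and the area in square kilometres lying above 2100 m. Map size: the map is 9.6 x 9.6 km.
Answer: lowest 1800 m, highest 2250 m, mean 2030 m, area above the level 23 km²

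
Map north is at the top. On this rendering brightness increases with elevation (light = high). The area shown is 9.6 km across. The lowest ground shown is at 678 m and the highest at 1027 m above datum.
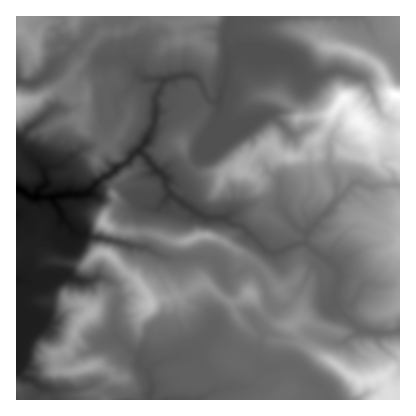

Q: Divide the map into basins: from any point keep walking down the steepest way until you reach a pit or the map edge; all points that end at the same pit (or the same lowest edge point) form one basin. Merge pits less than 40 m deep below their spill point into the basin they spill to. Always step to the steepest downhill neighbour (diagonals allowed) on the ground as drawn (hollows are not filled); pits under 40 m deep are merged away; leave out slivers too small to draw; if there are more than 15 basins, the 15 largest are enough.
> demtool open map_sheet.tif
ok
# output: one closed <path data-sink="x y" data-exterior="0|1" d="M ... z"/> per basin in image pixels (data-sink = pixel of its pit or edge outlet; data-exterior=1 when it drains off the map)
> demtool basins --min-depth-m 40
<path data-sink="16 188" data-exterior="1" d="M400 16l-248 0-14 7-8 7-28 2-14 16-4 12-10 10-3 8-7 6-28 16-20 2 0 298 88 0-4-8 13-14-3-8-12-5-6 0-18 6-14 0-2-1-3-16 14-6 11-26 12-10 12-16 10-5 10-1 12-7 4 0 6 9 4 11 24-8 6 1 18-11 10-1 14 13 11 7 7 16 12 12 20-9 20 2 16 23 52 33 22-4 8 15-1 8 11 0z"/><path data-sink="150 400" data-exterior="1" d="M140 283l-36 13-12 16-12 10-11 26-14 6 2 12 3 5 14 0 18-6 6 0 12 5 3 8-13 14 6 8 283 0 1-8-8-15-22 4-10-5-12-11-30-17-16-23-20-2-20 9-12-12-7-16-11-7-14-13-10 1-18 11-6-1-24 8-4-11z"/><path data-sink="16 80" data-exterior="1" d="M150 16l-128 0-2 14-4 0 0 70 18 1 24-13 13-10 3-8 10-10 4-12 14-16 28-2 8-7z"/>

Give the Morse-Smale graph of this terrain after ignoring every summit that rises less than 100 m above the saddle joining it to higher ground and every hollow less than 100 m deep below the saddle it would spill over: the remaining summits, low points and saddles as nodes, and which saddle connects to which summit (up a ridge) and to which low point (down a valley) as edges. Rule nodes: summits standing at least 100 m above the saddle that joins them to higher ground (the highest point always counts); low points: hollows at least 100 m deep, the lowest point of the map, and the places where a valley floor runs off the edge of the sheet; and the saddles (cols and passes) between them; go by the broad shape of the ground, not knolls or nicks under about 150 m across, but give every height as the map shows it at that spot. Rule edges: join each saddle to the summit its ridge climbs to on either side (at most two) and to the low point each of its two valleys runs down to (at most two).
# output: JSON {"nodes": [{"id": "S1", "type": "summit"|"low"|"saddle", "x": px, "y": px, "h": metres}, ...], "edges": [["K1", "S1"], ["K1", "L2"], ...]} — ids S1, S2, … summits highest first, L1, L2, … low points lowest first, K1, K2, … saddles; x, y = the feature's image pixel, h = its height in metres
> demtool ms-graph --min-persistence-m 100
{"nodes": [
{"id": "S1", "type": "summit", "x": 396, "y": 94, "h": 1027},
{"id": "S2", "type": "summit", "x": 382, "y": 376, "h": 983},
{"id": "S3", "type": "summit", "x": 16, "y": 102, "h": 925},
{"id": "L1", "type": "low", "x": 16, "y": 188, "h": 678},
{"id": "K1", "type": "saddle", "x": 394, "y": 332, "h": 830},
{"id": "K2", "type": "saddle", "x": 228, "y": 22, "h": 792}],
"edges": [["K1", "S1"], ["K1", "S2"], ["K1", "L1"], ["K2", "S1"], ["K2", "S3"], ["K2", "L1"]]}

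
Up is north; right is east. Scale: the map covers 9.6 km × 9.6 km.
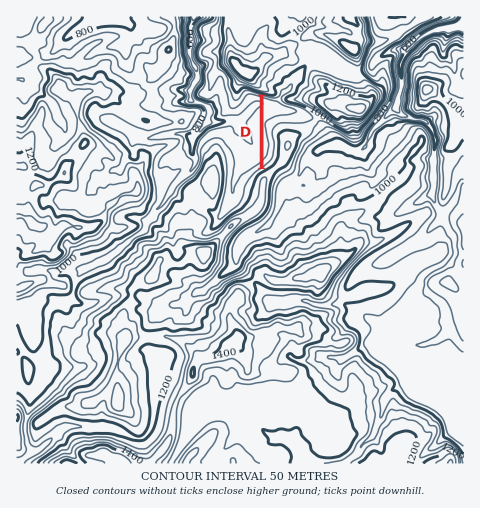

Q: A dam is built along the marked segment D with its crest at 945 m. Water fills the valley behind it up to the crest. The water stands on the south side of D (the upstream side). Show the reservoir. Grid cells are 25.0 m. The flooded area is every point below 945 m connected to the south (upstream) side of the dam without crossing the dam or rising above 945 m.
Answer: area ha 58.3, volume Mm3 23.75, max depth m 93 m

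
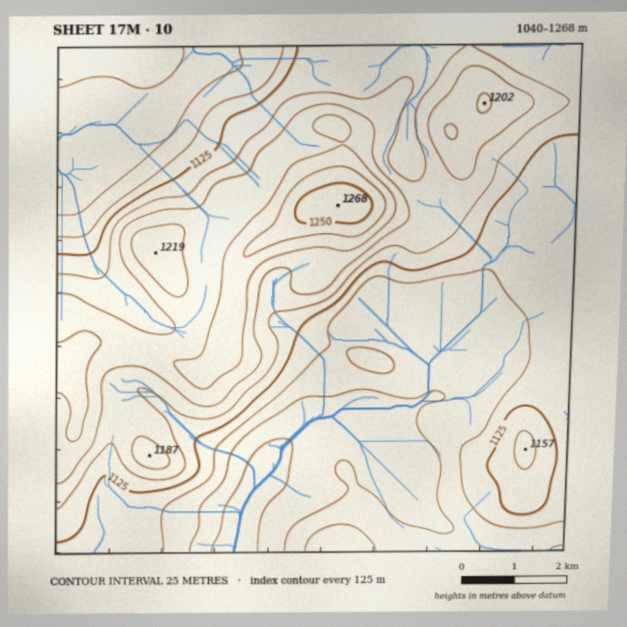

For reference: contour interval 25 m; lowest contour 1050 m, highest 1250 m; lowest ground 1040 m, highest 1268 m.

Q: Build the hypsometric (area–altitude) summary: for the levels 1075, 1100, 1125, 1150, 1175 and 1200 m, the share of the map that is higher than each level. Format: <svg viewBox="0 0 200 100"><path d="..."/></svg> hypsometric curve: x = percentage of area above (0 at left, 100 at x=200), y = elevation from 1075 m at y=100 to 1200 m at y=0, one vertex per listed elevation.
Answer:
<svg viewBox="0 0 200 100"><path d="M169 100l-38-20-33-20-27-20-26-20-28-20"/></svg>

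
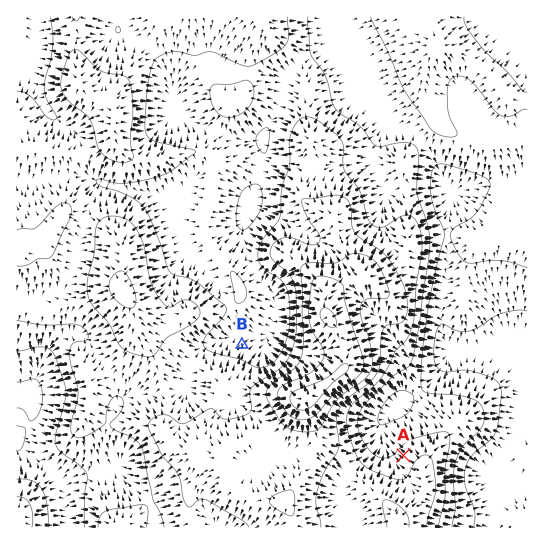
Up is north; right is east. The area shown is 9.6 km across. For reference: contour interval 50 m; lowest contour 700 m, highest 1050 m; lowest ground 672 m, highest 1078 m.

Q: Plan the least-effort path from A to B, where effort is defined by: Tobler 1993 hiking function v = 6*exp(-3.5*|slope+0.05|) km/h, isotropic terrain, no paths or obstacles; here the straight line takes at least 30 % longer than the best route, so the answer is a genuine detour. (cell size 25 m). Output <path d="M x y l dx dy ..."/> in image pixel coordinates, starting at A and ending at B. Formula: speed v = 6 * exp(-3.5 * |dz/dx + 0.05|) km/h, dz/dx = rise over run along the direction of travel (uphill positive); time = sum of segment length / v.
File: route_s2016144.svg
<path d="M403 455l-10 6-31 0-8-4-5 0-11-6-3 0-56-28-24-24-6-13 0-13-7-14 0-14"/>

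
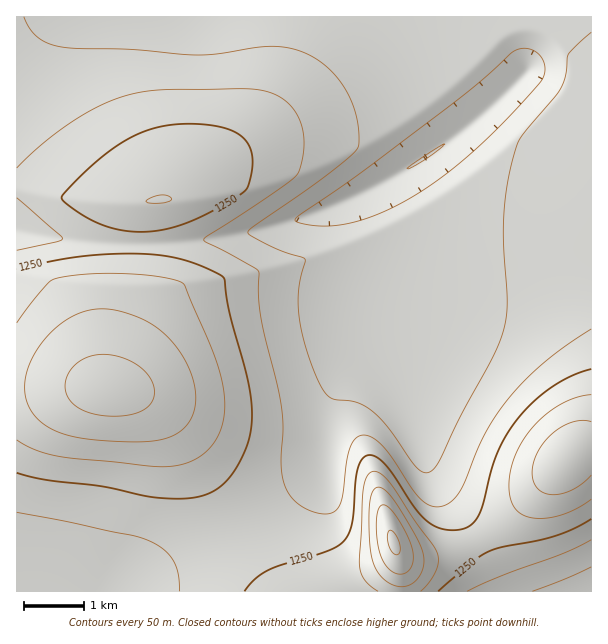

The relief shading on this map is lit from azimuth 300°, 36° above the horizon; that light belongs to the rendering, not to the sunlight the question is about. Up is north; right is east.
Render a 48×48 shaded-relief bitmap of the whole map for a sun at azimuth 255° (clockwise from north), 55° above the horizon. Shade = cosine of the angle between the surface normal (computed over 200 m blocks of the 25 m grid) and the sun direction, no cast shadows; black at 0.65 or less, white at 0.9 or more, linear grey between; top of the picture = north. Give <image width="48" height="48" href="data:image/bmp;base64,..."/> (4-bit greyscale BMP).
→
<image width="48" height="48" href="data:image/bmp;base64,Qk32BAAAAAAAAHYAAAAoAAAAMAAAADAAAAABAAQAAAAAAIAEAAATCwAAEwsAABAAAAAAAAAAAAAAABEREQAiIiIAMzMzAERERABVVVUAZmZmAHd3dwCIiIgAmZmZAKqqqgC7u7sAzMzMAN3d3QDu7u4A////AKqqqqu7vMzMu7u6qqq7zu2VRniZmaqqqqqqqqu7vMzLu7u6qqu83/2ENXiZmZmZmaqru7u7u8y7u7uqqqq8//1hJXiZmZmZmau7u7u7u7u7u7qqqqq9//wgJomaqqqZmbu7u7u7u7u7u6qqqqq9//gAJoqru6qZmLu7u7u7u7u7qqqpmZq+//QAN5q8zLupiLu7u7u7u7u6qqmZmZm//8AASavN3cupiLu7u7u7u7uqqpmZmZnP/5AAarzd3dy6iLu7u7u7u7uqqZmYiJrP/1ADi83e7t26mMu7u7u7u7qpmZiIiJrf/DAFq83u7u3KmMzLu7u7u7qpmIiIiJrf+iA4rM3u7u3LmczMy7u7u6qZiId4iJrO2CJZvM3e7u3LqczMzLu7uqmYh3d3iJrNt0R6vM3d7t3Lqd3MzLu7qpmId3d3eIq8p1eau8zd3d3Lqd3czLu6qZiHd2Z3eImql3iau8zN3dzLqd3czLuqmYh3dmZneImqmImqu7zMzcy7qt3cy7qpmId3ZmZnd4mZmZqqu7vMzMy7qt3My7qpmId2ZmZnd4mZmZqqu7u8zMy7qtzMu6qZiId2ZmZneImZmaqqu7u7zMu7qszMu6qZiId2ZmZneImZmqqqu7u7u7u7uszLuqmZiId2ZmZneImZqqqqu7u7u7u7u8zLuqmZiId3ZmZneImZqqqru7u7u7u7u8y7uqmZmIh3dmZ3eImaqqqru7u7u7u7u8y7uqmZmYh3d3d3iImaqqqru7u7u7u7u8y7uqqZmYiHd3d3iJmaqqqru7u7u7u7u8u7qpmZmIh3d3d3iJmaqqqru7u7u7u7u7qqmZiIiIh3d3d3iJmaqqqru7u7u7u7u5mZmYiIiId3d3d4iJmaqqqru7u7u7u7u5mZmZmZmZiId3d4iZmZqqqqu7u7u7u7u6u7zLu7qqmYiIiIiJmqqqqqu7u7u7u7u93d3MzLuqqZiHeImZmaqqqqu7u7u7u7u93d3MzLu6qZiId3eJmqqqu6q7u7u7u7u93czMy7u6qZiId3d3iJqqu7u7u7u7u7u8zLu7u7uqqZmYiHd3eIiqu7u7u7u7u7u7u7u7u7uqqZmYiIh3d4iJq7u8u7u7u7u7u7u7u7uqqZmYiIiIh3iIibu8zLu7u7u7u7u7u7qqqZmZiIiIiIiIiJq8zMu7u7u7u7u7u7qqqZmZmIiIiJmIiImrzMy7u7u7u7u7u6qqqZmZmIiIiImZmIiJvMzMu7u6q7u7uqqqmZmZmYiIiImZmZiIm8zMy7u6qqq6qqqqmZmZmZiIiImZmqmIiazMzLu6qqqqqqqpmZmZmZmIiJmZmqqpiJrMzMu6qqqqqqqZmZmZmZmYiJmZqqqqmIms3du6qqqqqqmZmZmqmZmZmZmZqqqqqYib7ty6qqqqqqmZmZqqqpmZmZmZqqqqqpib3tu6qqqqqpmZmZqqqpmZmZmaqqqqqqmr3cu6qqqqqZmZmaqqqqmZmZmqqqqqq7qry7qqqqqqmZmZmaqqqqqZmZqqqqqqqru7u6qg=="/>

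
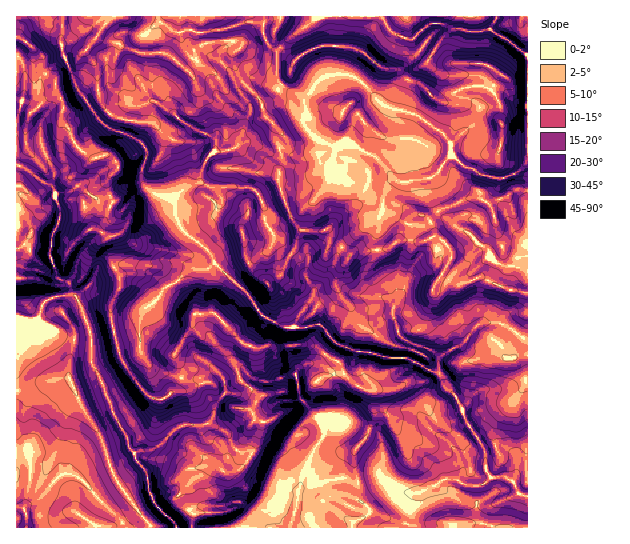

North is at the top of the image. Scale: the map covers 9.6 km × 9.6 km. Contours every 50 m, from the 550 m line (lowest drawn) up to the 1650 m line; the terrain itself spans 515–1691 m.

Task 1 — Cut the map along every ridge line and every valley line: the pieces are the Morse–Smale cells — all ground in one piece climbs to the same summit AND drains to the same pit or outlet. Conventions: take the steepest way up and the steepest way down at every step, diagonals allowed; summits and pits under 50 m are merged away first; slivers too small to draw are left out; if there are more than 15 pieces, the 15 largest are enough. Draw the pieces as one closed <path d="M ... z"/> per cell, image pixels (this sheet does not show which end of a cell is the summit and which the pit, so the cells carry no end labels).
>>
<path d="M435 236l-10 5-28 0-8 7-11 1-1 10 20 31 2 8-6 9 0 11 6 16 14 10 20 7 6 7 0 15-9-2-21-12-15 0-25-7-10 0-25-9-17 20-11 1-10 9 4 25 12 15 9 6 3 8 0 8-8 11-12 24-5 23-16-9-4-11-5-5-21-13-12 13-10 4-6 0-7-5-17 0-5 2-4 12-8 10 3 12 6 11 0 14 212 0 4-10-1-15 3-5 4-5 7-1 24-13 9 0 11 6 15 0 10-8 12-1 12 7 6 12 7 0 0-201-21-5-24-12-5 0-17 7-16-7-2-4 9-18-5-10z"/><path d="M263 16l-104 0 1 6-17 15-10 26 2 10 17 28-15 6-7-2-5 5-6 22-10-4-12-10-21-32-15-39 2-30-46-1-1 149 11 4 16 14 8 2 4 8 14-1 8-5 4 0 10 9 12 3 11-4 11-8 16-3 18 12 14 3 2 10 43-4 3-3 0-4-4-7-18-9 8-23 8-8 12 0 16-8 10 0 17 9 10-2-1-7 2-10-16-16-5-18-19-18-8-18 0-10 2-2 10-8 19-9z"/><path d="M253 143l-10 0-16 8-12 0-8 8-8 23 12 6 40 0 8 6 5 12 0 12 4 9 15 20 14 14 16 28-2 12-12 14-4 11 10 2 14-4 20 21 46 12 24 2 29 14-1-18-10-7-22-8-6-6-6-16 0-11 6-9-2-8-14-20-6-11 0-8-22 1-6 3-17-14-6-12-27 0-10-15-10-32 0-11 4-6-3-14-10 1z"/><path d="M215 264l-8 5-17 0-15 14-9 4-6 8-17 16-4 16 1 24 13 17 20 8 8 1 0-8-6-15 16-24 2-13 4-4 17 0 27 29-9 11 0 8 8 18 10 9 5-7 4-1 12 1 18-6 6 0 6-8 16-4 18-21-16-18-14 4-18 0-22-11-17-23z"/><path d="M263 35l-18 8-10 8-2 2 0 10 8 18 19 18 5 18 16 16-2 14 19 10 17-2 8 8 6 2 3-2 1 10 16 8 13 3 13 7 6 0 7-5-4 8-1 17-4 8 0 11-3 7 0 10 2 2 11-1 12-8 24 1 8-4 2-7-8-12 4-1 6-6-8-18 0-14-16 1-7 3-8-2-24-25-17-9-6-3-17 3-21-11-9-13 3-6-3-15 4-7-11 0-11-6-7-7-2-29-9-8z"/><path d="M382 16l-65 0-6 7-20 13-14 15 2 31 7 7 19 7 16-17 5-3 23-1 10 5 24 25 16 6 4-20 8-17 18-15 11-18 13-12-19-6-7 2-14 14-7 0-15-7z"/><path d="M141 184l-16 3-11 8-11 4-12-3-10-9-4 0-8 5-12 1-2 4 5 12 0 9-8 17-3 18 4 12 10-4 9-16 15-14 10-2 14 8-3 1 0 8 4 17 3 5 3-3 23 3 13 8 11 11 10-4 15-14 17 0 4-2 4-5-4-8-30-25-5-12-3-18-14-3z"/><path d="M69 379l-18 1-26 11-9 0 0 59 10-1 3 4 2 12 0 13-6 27 13-5 21-24 8-3 14 6 40 42 4 7 25 0-1-5-10-10-22-31-6-13-10-31-17-27z"/><path d="M349 75l-16 0-12 4-16 19-1 4 3 15-3 6 7 11 7 6 16 7 17-3 23 12 24 25 8 2 28-7 17-21 0-12-7-9-27-19-34-10-24-25z"/><path d="M21 320l-5 1 0 69 9 1 21-10 23-2 15 32 17 27 10 31 6 13 22 31 12 15 24 0 0-5-20-20-6-10-2-20-10-11-2-9-7-8-1-10-14-21-9-28-13-25 1-19-2-2-28-4-19-9-5-6-12 2z"/><path d="M158 16l-95 1-2 30 15 39 21 32 17 13 6 0 3-14 7-12 7 2 15-6-17-28-2-10 10-26 17-15z"/><path d="M283 149l-3 1 3 15-4 6 0 11 10 32 10 15 3 2 24-2 6 12 17 14 6-3 22-1-1-14 3-7 0-11 4-8 0-10 4-14-6 4-6 0-13-7-13-3-17-8-1-10-2 2-6-2-8-8-17 2z"/><path d="M211 424l-29 1-5 3-19 19-8 4-11 0-4 3 2 8 10 11 2 20 6 10 20 20 2 5 15-1 1-13-6-11-3-12 8-10 5-13 21-1 7 5 6 0 10-4 10-13-4-3-8 0-4-3-7-15z"/><path d="M125 364l-25 15 13 35 14 21 1 10 5 7 2 1 4-2 11 0 8-4 19-19 5-3 21 0 9-6 3-10-8-18-1-16-12 5-12-3-5 10-11 10-12 2-13-10z"/><path d="M295 375l-6 0-18 6-16 0-4 8 6 10-4 8-4 3 3 1 3 8 6 4-2 15-8 16 23 14 5 5 4 10 14 8 1 2 6-23 12-24 8-11 0-8-3-8-6-3-15-18z"/>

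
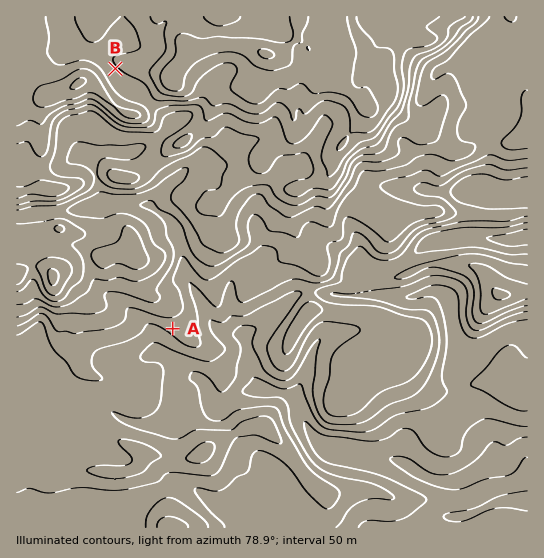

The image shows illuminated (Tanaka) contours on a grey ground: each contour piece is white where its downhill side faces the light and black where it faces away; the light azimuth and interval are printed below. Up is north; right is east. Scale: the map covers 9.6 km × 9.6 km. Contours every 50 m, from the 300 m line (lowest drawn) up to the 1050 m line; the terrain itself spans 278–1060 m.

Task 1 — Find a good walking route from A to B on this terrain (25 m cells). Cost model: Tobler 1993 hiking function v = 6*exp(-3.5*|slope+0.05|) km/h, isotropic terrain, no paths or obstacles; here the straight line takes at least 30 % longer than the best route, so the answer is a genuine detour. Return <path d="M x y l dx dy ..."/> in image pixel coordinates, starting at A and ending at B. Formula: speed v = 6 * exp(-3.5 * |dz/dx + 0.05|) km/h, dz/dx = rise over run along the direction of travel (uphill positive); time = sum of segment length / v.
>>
<path d="M173 329l0-36-4-8 0-8 5-11 0-16-8-16 0-8-5-11 0-5-2-3 0-44-1-2 0-40-8-16-24-24-1-3-10-9"/>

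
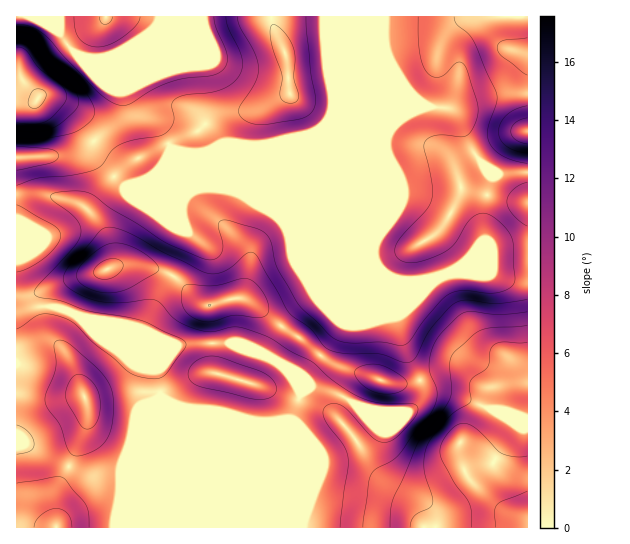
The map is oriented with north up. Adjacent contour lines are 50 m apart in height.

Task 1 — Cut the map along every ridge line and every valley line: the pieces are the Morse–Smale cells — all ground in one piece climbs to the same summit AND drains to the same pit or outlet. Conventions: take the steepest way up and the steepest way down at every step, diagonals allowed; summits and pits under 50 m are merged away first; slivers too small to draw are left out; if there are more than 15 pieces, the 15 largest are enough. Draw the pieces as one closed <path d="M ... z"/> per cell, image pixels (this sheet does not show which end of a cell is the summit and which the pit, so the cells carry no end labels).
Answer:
<path d="M294 237l-2 1 61 61 43 18 8 29 17 37 0 14-5 9-7 6-35-1-16-4-21-14-26-6-11 7-7 23-3 3-39 1-34-10-39-4-17-11 0 131 366 1 1-245-19-3-15-7-11 3-32-3-28 7-26 0z"/><path d="M527 16l-197 0-1 65 4 25-4 12-11 13-40 17-60 0-20 5-22-2 27 26 40 18 31 18 9 9 7 14 101 43 20 2 40-8 24 3 19-3 15 7 18 3 0-36-32 1-26 10 15-19 0-30 8-31-4-9 7 4 33-2z"/><path d="M169 153l-2 6-12 14-13 8-17 6-23-23-15-9-71 3 1 153 18-4 20 0 30 12 26 2 28 8 6-2 14-30 14-22 15-32 0-10-19-43z"/><path d="M171 148l-2 2 0 40 19 43 0 10-15 32-14 22-14 30-2 2-8 0 40 16 23-2 32 0 35 13 6-14 14-21 16-16 14-10-20-50-10-19-11-13-31-18-40-18-25-25z"/><path d="M55 307l-20 0-19 4 0 135 10-2 61 31 32 0 32-73 9-5-3-24-7-6-27-11-25-19-24-24z"/><path d="M270 16l-109 0-4 9-11 11-23 15-24 8-18-1 24 23 18 8 4 4 5 14 7 8 15 6 16 23 13-8 14-4 18-16 14-4 28-3 32-15-2-36z"/><path d="M159 397l-8 5-32 73-32 0-61-31-8 1-2 2 0 80 145 1 0-129z"/><path d="M83 317l-3 1 18 19 25 19 32 13 4 10 1 16 18 12 39 4 34 10 39-1 3-3 7-20-1-10-16-20-20-12-33-12-32 0-23 2-52-21z"/><path d="M329 16l-58 0 2 11 14 31 2 36-32 15-28 3-14 4-18 16-24 9-4 5 4 3 17 4 28-5 60 0 40-17 11-13 4-12-4-25z"/><path d="M317 263l24 62-13 21-24 29-4 18 14-6 23 6 25 15 12 3 35 1 7-6 5-9 0-14-17-37-8-29-43-18z"/><path d="M33 16l-17 1 0 61 5 1 16 16 1 4 3-3 5 0 16 8 17 17 15 20 27-24 2-23-13-7-33-32-9-9-10-15z"/><path d="M294 241l1 6 20 48-14 10-16 16-14 21-6 13 23 16 11 20 5-16 24-29 11-16 2-8-22-55z"/><path d="M21 79l-5 0 1 78 53-2 16-7 7-6-14-21-17-17-16-8-5 0-3 3-1-4z"/><path d="M159 16l-126 1 25 14 10 15 9 9 12 4 10 0 19-6 28-17 11-11z"/><path d="M489 168l3 10-8 31 0 30-13 16 0 2 24-9 33-2 0-73-33 0z"/>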